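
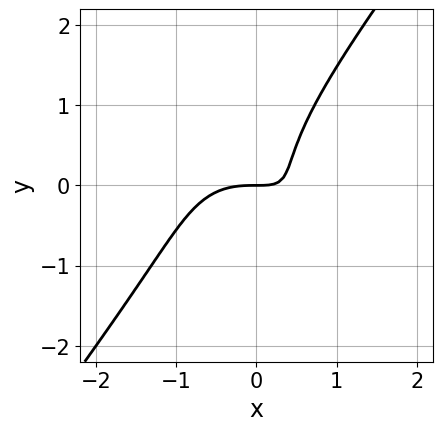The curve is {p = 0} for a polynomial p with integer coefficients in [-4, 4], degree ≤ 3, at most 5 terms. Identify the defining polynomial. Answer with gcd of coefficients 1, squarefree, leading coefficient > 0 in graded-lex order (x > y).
2*x^3 + 2*x^2*y - 2*y^3 + 3*x*y - 2*y

First, the degree is 3 — no degree-2 curve has this shape.
Then, checking where it meets the axes: it crosses the x-axis at the gridline x = 0; it crosses the y-axis at the gridline y = 0.
Finally, putting this together gives p.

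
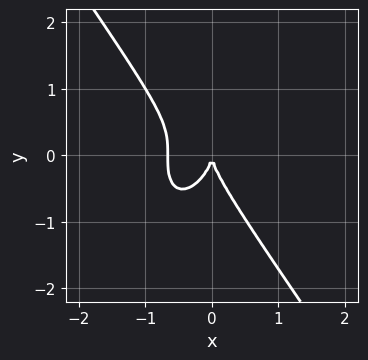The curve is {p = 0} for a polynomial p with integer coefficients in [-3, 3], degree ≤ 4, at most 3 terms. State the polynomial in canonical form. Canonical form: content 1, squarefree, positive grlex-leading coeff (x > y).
First, the degree is 3 — no degree-2 curve has this shape.
Next, checking where it meets the axes: one x-axis crossing is at x = 0; it meets the y-axis at y = 0 (among the integer gridlines).
Finally, together with the visible shape, these determine p as stated.

3*x^3 + y^3 + 2*x^2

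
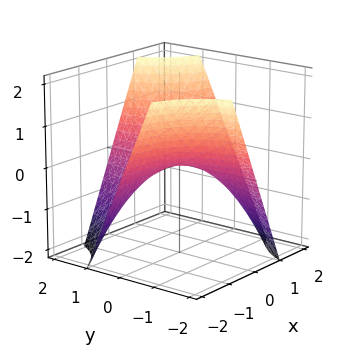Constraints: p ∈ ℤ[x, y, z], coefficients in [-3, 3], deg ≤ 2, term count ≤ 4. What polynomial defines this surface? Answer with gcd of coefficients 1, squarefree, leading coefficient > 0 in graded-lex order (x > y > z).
(a) deg p = 2.
(b) From the visible intercepts: one z-axis crossing is at z = 0; every point of the y-axis in the box is on the surface.
(c) Fitting integer coefficients to these (and the overall shape) gives p.

x*y - z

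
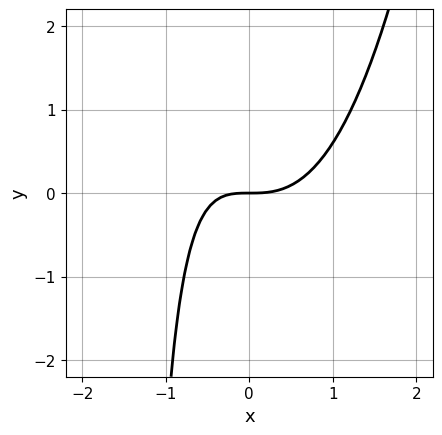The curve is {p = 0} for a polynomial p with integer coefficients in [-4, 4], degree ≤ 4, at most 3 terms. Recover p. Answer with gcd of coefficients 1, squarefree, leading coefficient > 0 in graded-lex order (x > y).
3*x^3 - 2*x*y - 3*y

deg p = 3.
From the visible intercepts: one x-axis crossing is at x = 0; one y-axis crossing is at y = 0.
Matching integer coefficients to the picture gives p.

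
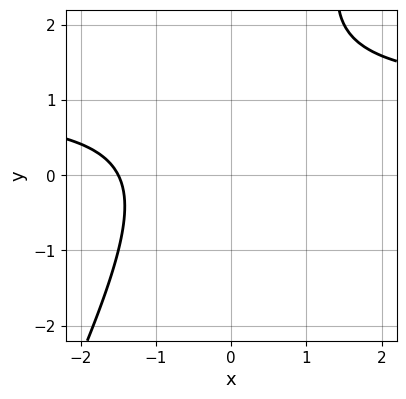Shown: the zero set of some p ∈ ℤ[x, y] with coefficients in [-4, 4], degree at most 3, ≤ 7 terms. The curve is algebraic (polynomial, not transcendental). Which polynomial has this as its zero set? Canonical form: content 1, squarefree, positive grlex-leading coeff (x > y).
2*x*y - y^2 - 2*x + 2*y - 3

First, degree: the shape is more complex than any degree-1 curve, so deg p = 2.
Then, checking where it meets the axes: it misses every integer gridline on the y-axis.
Finally, matching integer coefficients to the picture gives p.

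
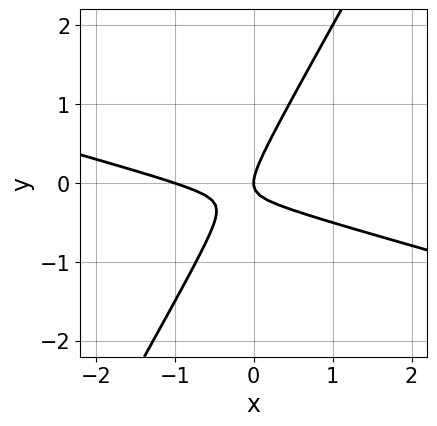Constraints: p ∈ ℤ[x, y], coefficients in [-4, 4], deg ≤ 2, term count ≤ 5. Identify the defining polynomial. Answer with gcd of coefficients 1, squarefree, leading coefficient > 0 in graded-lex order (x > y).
1. The degree is 2 — no degree-1 curve has this shape.
2. Reading off the gridlines: the x-axis gridline crossings are at x ∈ {-1, 0}; it meets the y-axis at y = 0 (among the integer gridlines).
3. Matching integer coefficients to the picture gives p.

x^2 + 3*x*y - 2*y^2 + x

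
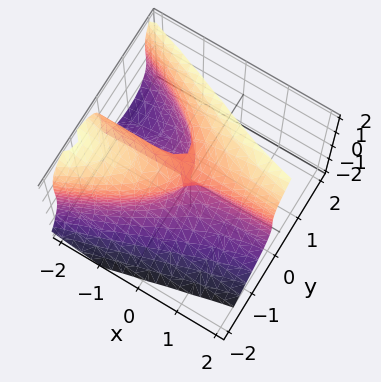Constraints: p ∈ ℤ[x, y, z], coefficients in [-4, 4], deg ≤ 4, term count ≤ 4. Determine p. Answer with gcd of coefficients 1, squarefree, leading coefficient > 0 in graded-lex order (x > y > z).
2*y^3 - z^3 + 3*x*y + z^2

1. The degree is 3 — no degree-2 surface has this shape.
2. Checking where it meets the axes: the visible x-axis segment lies entirely on the surface; it crosses the y-axis at the gridline y = 0; the z-axis gridline crossings are at z ∈ {0, 1}.
3. Fitting integer coefficients to these (and the overall shape) gives p.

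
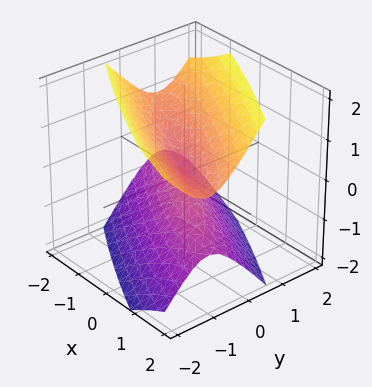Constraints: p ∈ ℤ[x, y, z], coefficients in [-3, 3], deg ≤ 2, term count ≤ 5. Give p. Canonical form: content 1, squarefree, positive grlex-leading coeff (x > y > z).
I count 2 distinct pieces.
deg p = 2.
From the axis intercepts and sections: one y-axis crossing is at y = 0; it crosses the z-axis at the gridline z = 0; it crosses the x-axis at the gridline x = 0.
Solving for integer coefficients yields p as stated.

x^2 + 3*x*y + 3*y^2 - 2*z^2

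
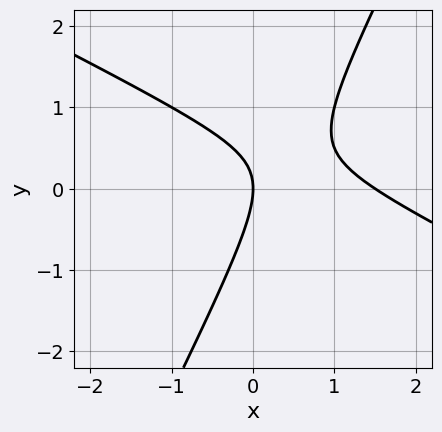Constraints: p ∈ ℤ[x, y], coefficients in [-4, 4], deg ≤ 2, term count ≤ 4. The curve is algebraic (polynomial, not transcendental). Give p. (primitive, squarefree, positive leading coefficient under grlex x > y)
2*x^2 + 3*x*y - 2*y^2 - 3*x

First, deg p = 2. The shape is more complex than any degree-1 curve.
Next, from the visible intercepts: it meets the y-axis at y = 0 (among the integer gridlines); it meets the x-axis at x = 0 (among the integer gridlines).
Finally, the integer polynomial consistent with all of this is the stated p.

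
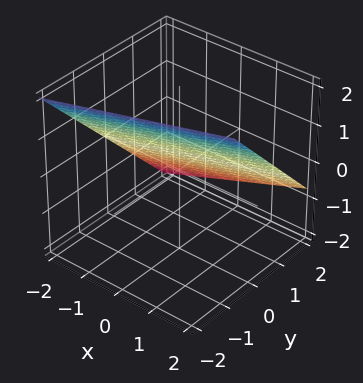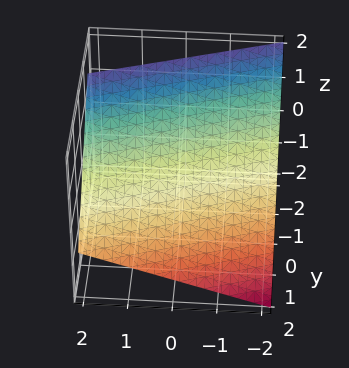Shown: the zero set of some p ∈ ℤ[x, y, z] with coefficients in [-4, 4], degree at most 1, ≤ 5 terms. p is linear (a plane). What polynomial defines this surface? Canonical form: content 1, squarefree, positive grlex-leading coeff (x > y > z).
(a) The degree is 1 — the surface is flat (a plane).
(b) Checking where it meets the axes: one x-axis crossing is at x = -2.
(c) Matching integer coefficients to the picture gives p.

x - 3*y - 3*z + 2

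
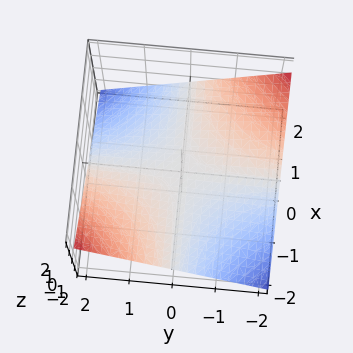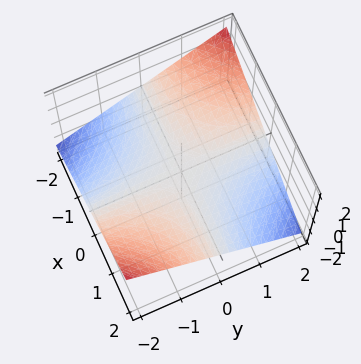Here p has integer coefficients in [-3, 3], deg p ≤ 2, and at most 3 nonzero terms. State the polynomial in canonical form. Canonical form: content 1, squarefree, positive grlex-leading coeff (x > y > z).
First, deg p = 2. A hyperbolic paraboloid; a quadric.
Next, from the axis intercepts and sections: the visible y-axis segment lies entirely on the surface; it meets the z-axis at z = 0 (among the integer gridlines); the visible x-axis segment lies entirely on the surface.
Finally, the integer polynomial consistent with all of this is the stated p.

x*y + 3*z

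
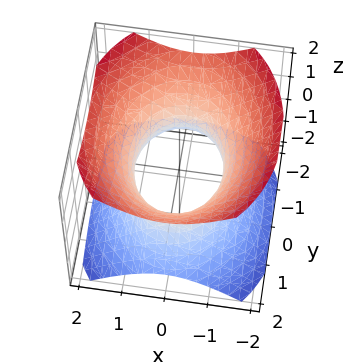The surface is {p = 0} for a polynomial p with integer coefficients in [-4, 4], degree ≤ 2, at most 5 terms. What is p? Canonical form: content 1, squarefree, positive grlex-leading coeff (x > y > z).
3*x^2 + 2*y^2 - 3*z^2 - 3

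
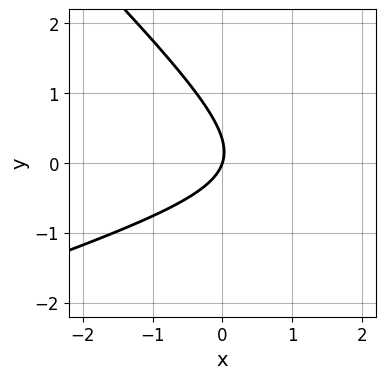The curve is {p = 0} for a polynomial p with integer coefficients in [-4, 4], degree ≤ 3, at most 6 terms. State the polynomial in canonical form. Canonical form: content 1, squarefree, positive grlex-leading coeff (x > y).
1. Degree: no degree-1 curve has this shape, so deg p = 2.
2. Reading off the gridlines: it meets the y-axis at y = 0 (among the integer gridlines); it meets the x-axis at x = 0 (among the integer gridlines).
3. The integer polynomial consistent with all of this is the stated p.

x^2 - 2*x*y - 3*y^2 - 3*x + y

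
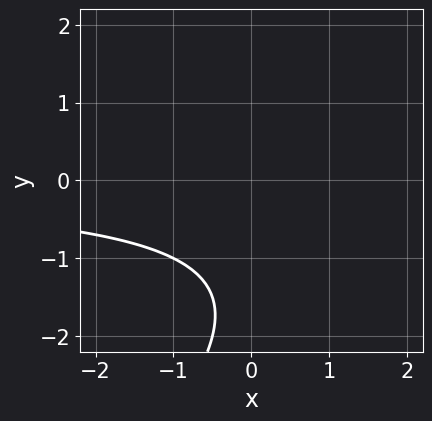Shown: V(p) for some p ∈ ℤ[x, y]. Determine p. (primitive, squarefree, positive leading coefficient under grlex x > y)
First, degree: the shape is more complex than any degree-1 curve, so deg p = 2.
Next, reading off the gridlines: no x-intercept at any integer in the box; no y-intercept at any integer in the box.
Finally, assembling these constraints gives the stated polynomial.

x*y - y^2 - 3*y - 3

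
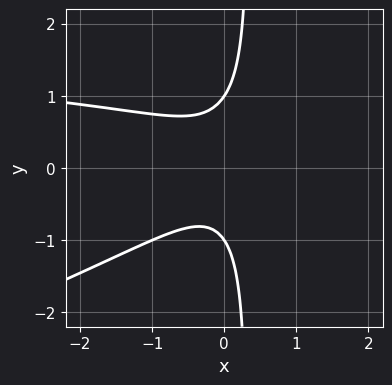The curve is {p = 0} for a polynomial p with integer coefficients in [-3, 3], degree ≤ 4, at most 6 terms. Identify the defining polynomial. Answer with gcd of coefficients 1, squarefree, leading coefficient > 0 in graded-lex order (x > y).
(a) The degree is 3 — no degree-2 curve has this shape.
(b) Reading off the gridlines: the curve avoids every integer x-axis point in the box; the y-axis gridline crossings are at y ∈ {-1, 1}.
(c) Putting this together gives p.

x^2*y - 3*x*y^2 - 2*x^2 + y^2 - 1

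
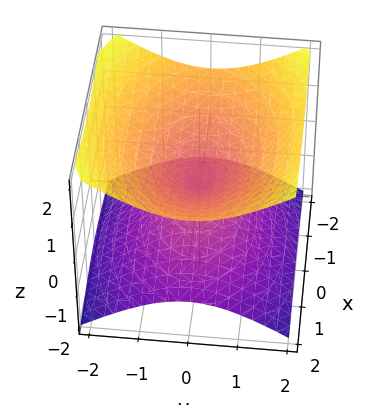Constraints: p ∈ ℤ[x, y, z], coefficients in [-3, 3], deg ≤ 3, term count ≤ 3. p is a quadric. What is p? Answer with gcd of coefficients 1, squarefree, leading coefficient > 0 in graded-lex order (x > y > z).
x^2 + 2*y^2 - 3*z^2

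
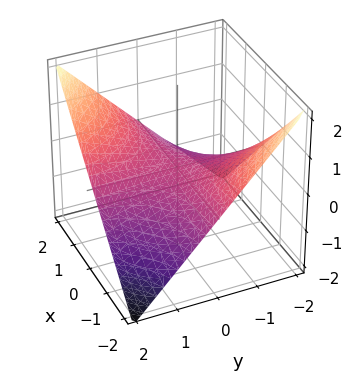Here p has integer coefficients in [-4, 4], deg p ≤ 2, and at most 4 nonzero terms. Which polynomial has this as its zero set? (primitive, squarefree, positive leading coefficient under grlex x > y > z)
x*y - 2*z

Degree: a hyperbolic paraboloid; a quadric, so deg p = 2.
From the axis intercepts and sections: the visible y-axis segment lies entirely on the surface; the visible x-axis segment lies entirely on the surface; it meets the z-axis at z = 0 (among the integer gridlines).
Putting this together gives p.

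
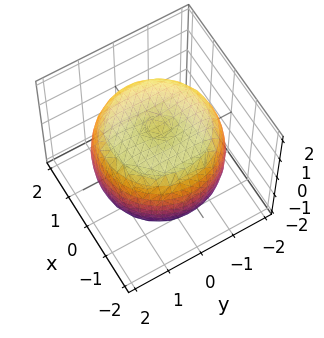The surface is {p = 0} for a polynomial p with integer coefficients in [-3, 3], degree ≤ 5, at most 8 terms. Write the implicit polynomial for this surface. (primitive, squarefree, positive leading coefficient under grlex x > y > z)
x^4 + 2*x^2*y^2 + y^4 - 2*x^2 - 2*y^2 + 2*z^2 - 3

First, the degree is 4 — the shape is more complex than any degree-3 surface.
Then, symmetries: the surface is invariant under rotation about z: p = q(x² + y², z).
Next, against the integer gridlines: a circular section at z = 1 has radius between 1 and 2.
Finally, together with the visible shape, these determine p as stated.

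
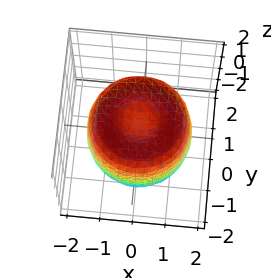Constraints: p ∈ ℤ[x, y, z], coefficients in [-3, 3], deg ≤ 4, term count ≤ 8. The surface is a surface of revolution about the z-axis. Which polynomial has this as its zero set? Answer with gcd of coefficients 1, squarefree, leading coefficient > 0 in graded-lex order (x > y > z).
(a) The degree is 4 — the shape is more complex than any degree-3 surface.
(b) By symmetry, the z-axis is an axis of rotation, so x and y enter only as x² + y².
(c) From the axis intercepts and sections: a circular section at z = 1 has radius between 1 and 2; the z-axis gridline crossings are at z ∈ {-1, 1}.
(d) Fitting integer coefficients to these (and the overall shape) gives p.

x^4 + 2*x^2*y^2 + y^4 - 2*x^2 - 2*y^2 + z^2 - 1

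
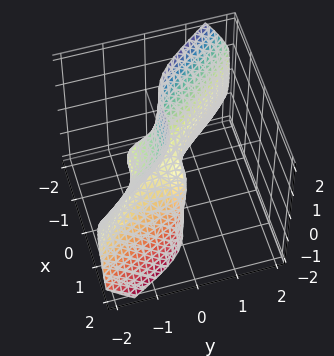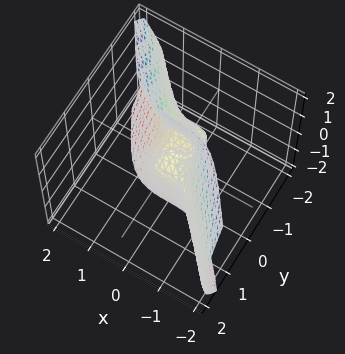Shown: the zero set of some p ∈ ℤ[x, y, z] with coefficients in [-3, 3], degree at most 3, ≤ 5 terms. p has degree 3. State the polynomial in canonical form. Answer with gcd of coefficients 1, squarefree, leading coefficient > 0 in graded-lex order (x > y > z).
1. The degree is 3 — no degree-2 surface has this shape.
2. From the axis intercepts and sections: it crosses the x-axis at the gridline x = 0; it crosses the z-axis at the gridline z = 0; the y-axis gridline crossings are at y ∈ {-1, 0}.
3. Fitting integer coefficients to these (and the overall shape) gives p.

3*x^3 + 2*y^3 + 3*y*z^2 + 2*y^2 + z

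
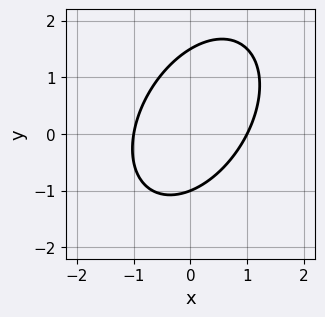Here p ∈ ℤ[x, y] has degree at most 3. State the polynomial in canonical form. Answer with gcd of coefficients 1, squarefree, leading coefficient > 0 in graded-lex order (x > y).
3*x^2 - 2*x*y + 2*y^2 - y - 3

The degree is 2 — no degree-1 curve has this shape.
Observable constraints: it meets the y-axis at y = -1 (among the integer gridlines); among the integer gridlines, it crosses the x-axis at x ∈ {-1, 1}.
These observations pin down the coefficients.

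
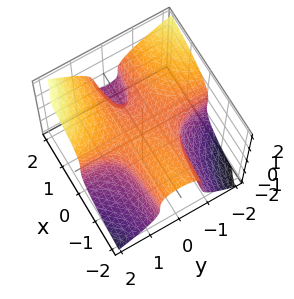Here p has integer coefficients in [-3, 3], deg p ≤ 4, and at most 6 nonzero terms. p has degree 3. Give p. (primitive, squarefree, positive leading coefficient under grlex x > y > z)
3*x*y^2 + y*z^2 - 3*z^3 - x + 1

(a) deg p = 3.
(b) Against the integer gridlines: it misses every integer gridline on the y-axis; one x-axis crossing is at x = 1.
(c) These observations pin down the coefficients.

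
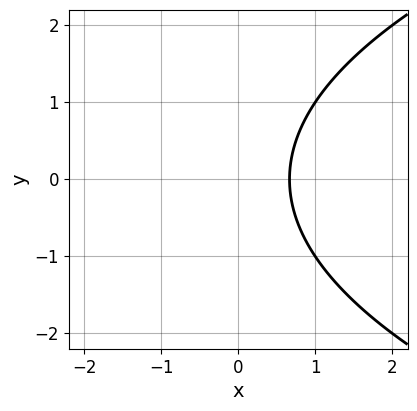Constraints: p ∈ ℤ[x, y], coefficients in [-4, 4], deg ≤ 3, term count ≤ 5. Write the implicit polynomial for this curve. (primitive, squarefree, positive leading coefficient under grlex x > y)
1. Degree: the shape is more complex than any degree-1 curve, so deg p = 2.
2. Symmetries: the y ↦ −y reflection is a symmetry, so y appears only in even powers.
3. Against the integer gridlines: no y-intercept at any integer in the box.
4. Putting this together gives p.

y^2 - 3*x + 2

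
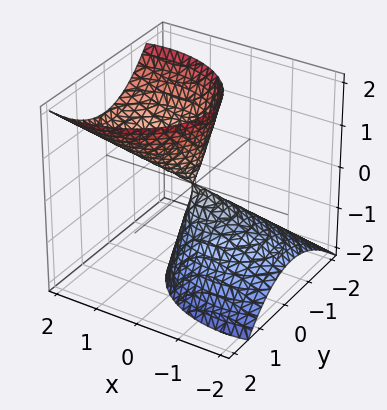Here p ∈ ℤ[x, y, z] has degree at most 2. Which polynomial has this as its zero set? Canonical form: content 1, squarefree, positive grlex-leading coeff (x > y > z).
2*x^2 - 3*x*z + 3*y^2 - y*z - z^2

1. Degree: the shape is more complex than any degree-1 surface, so deg p = 2.
2. From the axis intercepts and sections: it meets the z-axis at z = 0 (among the integer gridlines); one x-axis crossing is at x = 0.
3. Together with the visible shape, these determine p as stated.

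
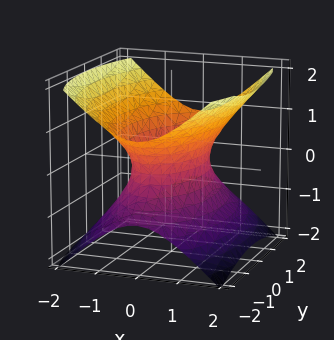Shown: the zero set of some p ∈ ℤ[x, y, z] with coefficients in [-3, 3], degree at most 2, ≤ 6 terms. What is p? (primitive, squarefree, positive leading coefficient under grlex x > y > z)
Degree: one connected sheet with a waist; a quadric, so deg p = 2.
Symmetries: the x ↦ −x reflection is a symmetry, so x appears only in even powers; it's symmetric under z → −z, forcing even powers of z; mirror symmetry y ↦ −y ⇒ only even powers of y.
Reading off the gridlines: the surface avoids every integer z-axis point in the box.
Solving for integer coefficients yields p as stated.

3*x^2 + y^2 - 3*z^2 - 2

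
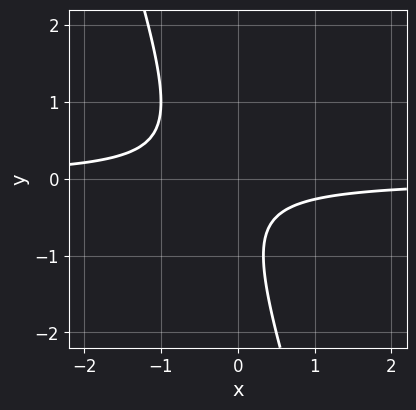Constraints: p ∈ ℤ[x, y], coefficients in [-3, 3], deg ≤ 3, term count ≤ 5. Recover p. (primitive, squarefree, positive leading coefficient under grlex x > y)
3*x*y + y^2 + y + 1

(a) deg p = 2. A generic line meets the curve in up to 2 points.
(b) From the visible intercepts: the curve avoids every integer y-axis point in the box; no x-intercept at any integer in the box.
(c) Matching integer coefficients to the picture gives p.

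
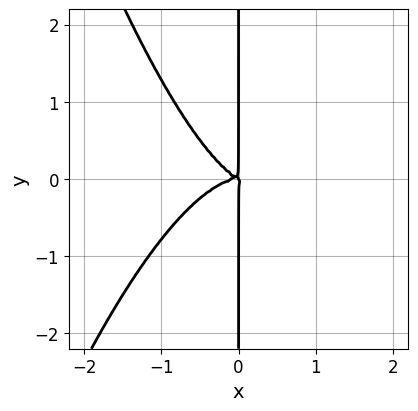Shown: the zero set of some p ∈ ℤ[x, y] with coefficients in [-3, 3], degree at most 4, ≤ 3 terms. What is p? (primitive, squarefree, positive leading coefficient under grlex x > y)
2*x^4 + x^2*y + 2*x*y^2

First, the degree is 4 — no degree-3 curve has this shape.
Next, from the visible intercepts: every point of the y-axis in the box is on the curve.
Finally, the integer polynomial consistent with all of this is the stated p.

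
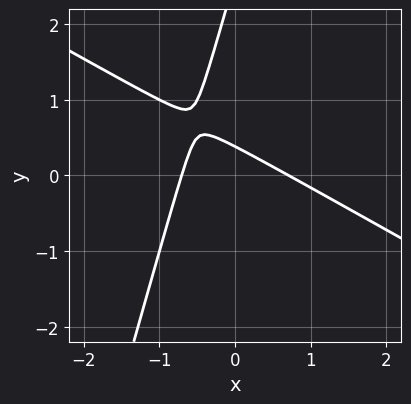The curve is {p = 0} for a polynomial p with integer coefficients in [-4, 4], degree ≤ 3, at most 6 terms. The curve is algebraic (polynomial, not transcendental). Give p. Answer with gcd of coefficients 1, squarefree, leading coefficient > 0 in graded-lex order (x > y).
2*x^2 + 3*x*y - y^2 + 3*y - 1

(a) deg p = 2. The shape is more complex than any degree-1 curve.
(b) Solving for integer coefficients yields p as stated.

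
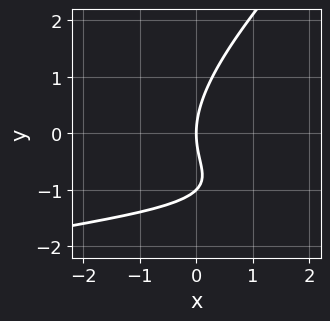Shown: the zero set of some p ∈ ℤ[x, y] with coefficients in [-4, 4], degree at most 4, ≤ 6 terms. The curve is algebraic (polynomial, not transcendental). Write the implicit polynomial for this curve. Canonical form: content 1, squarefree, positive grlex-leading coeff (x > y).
x*y^2 - y^3 + 3*x*y - y^2 + 3*x

First, degree: a generic line meets the curve in up to 3 points, so deg p = 3.
Next, from the visible intercepts: one x-axis crossing is at x = 0; the y-axis gridline crossings are at y ∈ {-1, 0}.
Finally, the integer polynomial consistent with all of this is the stated p.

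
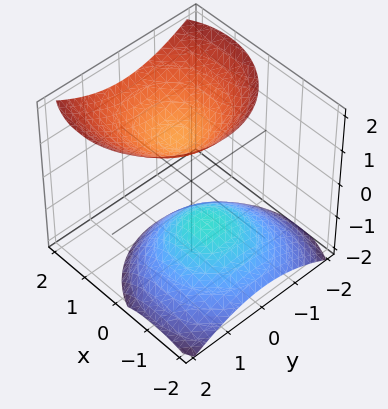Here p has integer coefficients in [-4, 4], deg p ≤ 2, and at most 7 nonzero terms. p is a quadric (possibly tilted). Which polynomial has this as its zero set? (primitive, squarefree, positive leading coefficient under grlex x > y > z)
First, the picture has 2 separate pieces. They look like related sheets of one shape, so recover p as a whole.
Then, the degree is 2 — no degree-1 surface has this shape.
Then, against the integer gridlines: no x-intercept at any integer in the box; it misses every integer gridline on the y-axis; among the integer gridlines, it crosses the z-axis at z ∈ {-1, 1}.
Finally, fitting integer coefficients to these (and the overall shape) gives p.

x^2 - x*z + y^2 - z^2 + 1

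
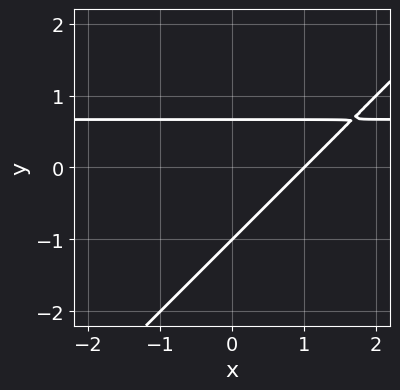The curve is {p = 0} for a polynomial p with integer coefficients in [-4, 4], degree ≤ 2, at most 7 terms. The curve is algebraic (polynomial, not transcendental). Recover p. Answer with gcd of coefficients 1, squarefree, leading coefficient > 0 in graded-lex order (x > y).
deg p = 2.
From the axis intercepts and sections: it crosses the x-axis at the gridline x = 1; it meets the y-axis at y = -1 (among the integer gridlines).
Solving for integer coefficients yields p as stated.

3*x*y - 3*y^2 - 2*x - y + 2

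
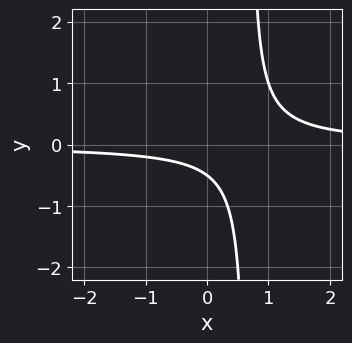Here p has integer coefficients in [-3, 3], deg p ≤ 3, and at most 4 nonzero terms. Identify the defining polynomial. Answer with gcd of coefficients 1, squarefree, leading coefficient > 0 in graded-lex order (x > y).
3*x*y - 2*y - 1

First, the degree is 2 — no degree-1 curve has this shape.
Next, from the axis intercepts and sections: no x-intercept at any integer in the box.
Finally, putting this together gives p.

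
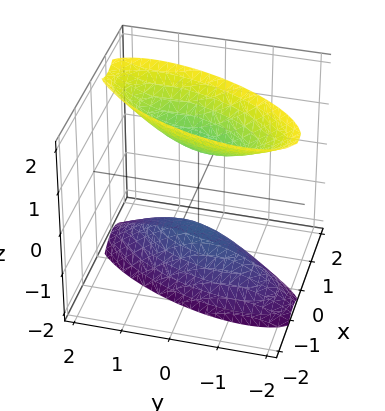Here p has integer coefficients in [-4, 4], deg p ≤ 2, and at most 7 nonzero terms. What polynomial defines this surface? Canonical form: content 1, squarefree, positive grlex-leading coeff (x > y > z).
3*x^2 - 2*x*y + y^2 - z^2 + 1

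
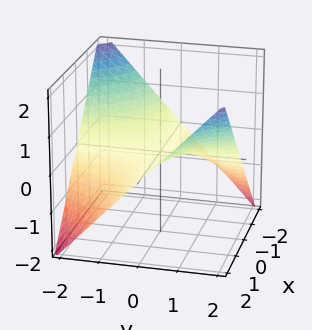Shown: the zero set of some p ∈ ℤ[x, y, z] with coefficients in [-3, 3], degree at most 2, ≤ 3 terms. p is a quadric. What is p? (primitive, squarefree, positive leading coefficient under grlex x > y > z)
x*y - 2*z

deg p = 2. A hyperbolic paraboloid; a quadric.
Observable constraints: every point of the y-axis in the box is on the surface; every point of the x-axis in the box is on the surface; it crosses the z-axis at the gridline z = 0.
Fitting integer coefficients to these (and the overall shape) gives p.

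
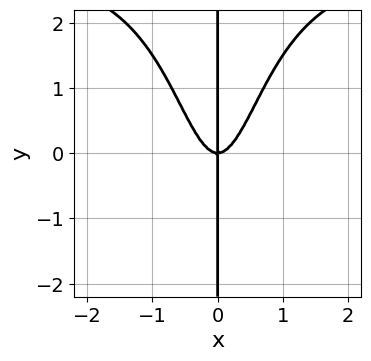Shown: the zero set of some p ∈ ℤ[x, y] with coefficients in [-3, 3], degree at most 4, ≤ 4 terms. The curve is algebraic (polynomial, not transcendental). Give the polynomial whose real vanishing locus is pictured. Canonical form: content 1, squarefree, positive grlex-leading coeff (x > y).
deg p = 4. A generic line meets the curve in up to 4 points.
Against the integer gridlines: every point of the y-axis in the box is on the curve; one x-axis crossing is at x = 0.
Together with the visible shape, these determine p as stated.

x^3*y - 3*x^3 + x*y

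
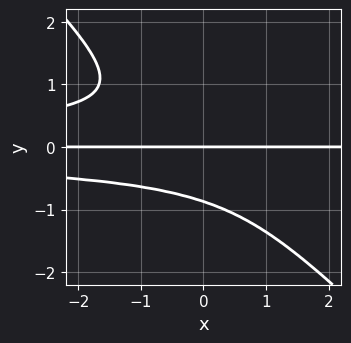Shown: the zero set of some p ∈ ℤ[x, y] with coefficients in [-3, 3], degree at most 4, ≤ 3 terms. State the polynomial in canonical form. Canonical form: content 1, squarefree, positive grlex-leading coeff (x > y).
3*x*y^3 + 3*y^4 + 2*y

deg p = 4. The shape is more complex than any degree-3 curve.
From the visible intercepts: every point of the x-axis in the box is on the curve; it crosses the y-axis at the gridline y = 0.
The integer polynomial consistent with all of this is the stated p.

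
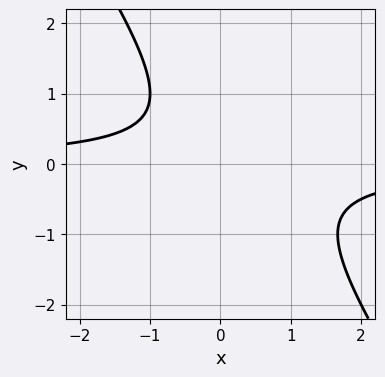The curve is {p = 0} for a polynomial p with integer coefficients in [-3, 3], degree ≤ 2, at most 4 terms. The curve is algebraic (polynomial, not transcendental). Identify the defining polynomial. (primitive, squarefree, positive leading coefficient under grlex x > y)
deg p = 2. No degree-1 curve has this shape.
Against the integer gridlines: no y-intercept at any integer in the box; the curve avoids every integer x-axis point in the box.
Together with the visible shape, these determine p as stated.

3*x*y + 2*y^2 - y + 2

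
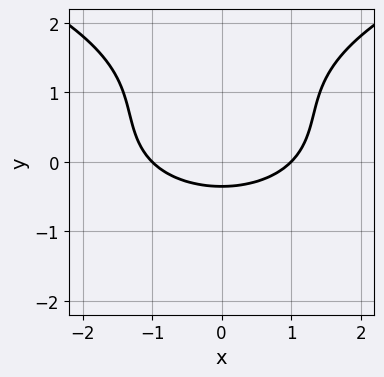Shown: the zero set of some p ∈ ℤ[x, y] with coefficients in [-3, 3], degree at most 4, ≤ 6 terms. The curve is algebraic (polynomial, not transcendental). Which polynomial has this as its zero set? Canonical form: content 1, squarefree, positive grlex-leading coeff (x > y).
1. Degree: no degree-2 curve has this shape, so deg p = 3.
2. Symmetries: mirror symmetry x ↦ −x ⇒ only even powers of x.
3. From the visible intercepts: among the integer gridlines, it crosses the x-axis at x ∈ {-1, 1}.
4. Matching integer coefficients to the picture gives p.

y^3 - x^2 - 2*y^2 + 2*y + 1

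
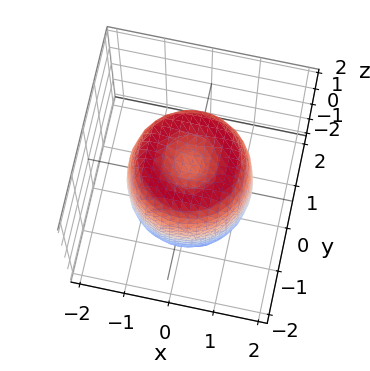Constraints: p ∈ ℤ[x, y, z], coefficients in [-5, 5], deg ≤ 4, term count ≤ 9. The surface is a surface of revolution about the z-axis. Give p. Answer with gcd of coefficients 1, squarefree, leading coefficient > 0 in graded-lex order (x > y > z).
1. The degree is 4 — the shape is more complex than any degree-3 surface.
2. Symmetries: every cross-section ⟂ z is a circle, so x, y appear only via x² + y².
3. From the axis intercepts and sections: a circular section at z = 1 has radius between 1 and 2; the z-axis gridline crossings are at z ∈ {-1, 1}.
4. Matching integer coefficients to the picture gives p.

2*x^4 + 4*x^2*y^2 + 2*y^4 - 3*x^2 - 3*y^2 + z^2 - 1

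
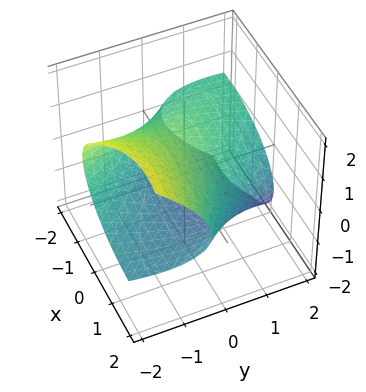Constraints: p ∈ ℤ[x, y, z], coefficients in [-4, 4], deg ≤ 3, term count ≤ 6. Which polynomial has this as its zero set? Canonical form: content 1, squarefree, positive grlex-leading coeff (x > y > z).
x^2 + 2*x*y + y^2 + 3*y*z + 3*z^2 - 3

1. The degree is 2 — no degree-1 surface has this shape.
2. Observable constraints: among the integer gridlines, it crosses the z-axis at z ∈ {-1, 1}.
3. Solving for integer coefficients yields p as stated.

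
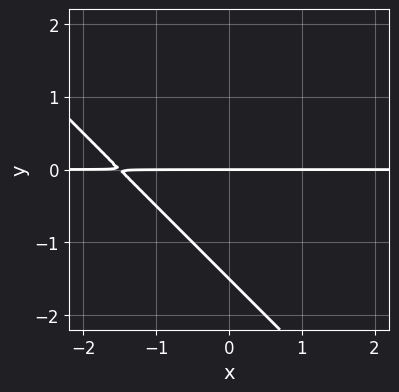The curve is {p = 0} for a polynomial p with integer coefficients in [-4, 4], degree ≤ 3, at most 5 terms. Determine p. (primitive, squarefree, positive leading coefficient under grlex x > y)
2*x*y + 2*y^2 + 3*y

First, degree: the shape is more complex than any degree-1 curve, so deg p = 2.
Next, from the axis intercepts and sections: it meets the y-axis at y = 0 (among the integer gridlines); every point of the x-axis in the box is on the curve.
Finally, putting this together gives p.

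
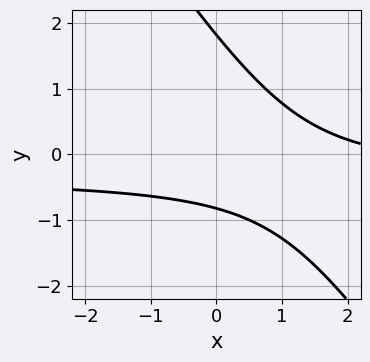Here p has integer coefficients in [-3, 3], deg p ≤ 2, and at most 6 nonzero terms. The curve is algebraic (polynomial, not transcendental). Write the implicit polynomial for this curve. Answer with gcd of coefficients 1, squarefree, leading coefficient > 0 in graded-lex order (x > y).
First, the degree is 2 — a generic line meets the curve in up to 2 points.
Next, observable constraints: the curve avoids every integer x-axis point in the box.
Finally, assembling these constraints gives the stated polynomial.

3*x*y + 2*y^2 + x - 2*y - 3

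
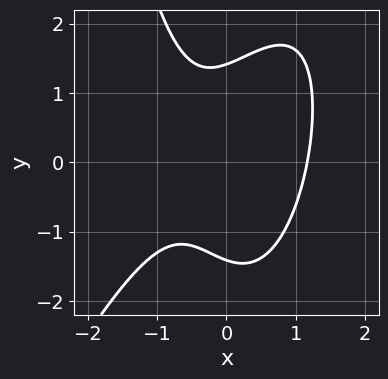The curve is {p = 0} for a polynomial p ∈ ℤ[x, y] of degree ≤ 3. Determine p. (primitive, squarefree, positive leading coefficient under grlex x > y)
2*x^3 - x^2*y + y^2 - x - 2

(a) The degree is 3 — no degree-2 curve has this shape.
(b) Solving for integer coefficients yields p as stated.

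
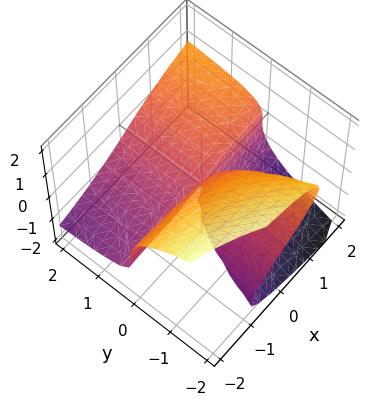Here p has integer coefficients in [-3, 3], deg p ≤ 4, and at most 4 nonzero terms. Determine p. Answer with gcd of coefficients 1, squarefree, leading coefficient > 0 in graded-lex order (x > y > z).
2*z^3 - 2*x*y + 3*y*z

(a) deg p = 3.
(b) From the visible intercepts: every point of the y-axis in the box is on the surface; the visible x-axis segment lies entirely on the surface; it meets the z-axis at z = 0 (among the integer gridlines).
(c) These observations pin down the coefficients.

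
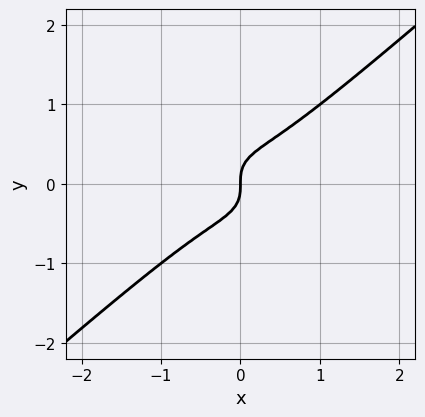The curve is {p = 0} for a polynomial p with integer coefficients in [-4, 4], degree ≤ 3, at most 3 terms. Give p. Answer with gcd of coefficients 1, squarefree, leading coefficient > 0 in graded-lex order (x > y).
2*x^3 - 3*y^3 + x

The degree is 3 — no degree-2 curve has this shape.
From the axis intercepts and sections: it crosses the y-axis at the gridline y = 0; one x-axis crossing is at x = 0.
Fitting integer coefficients to these (and the overall shape) gives p.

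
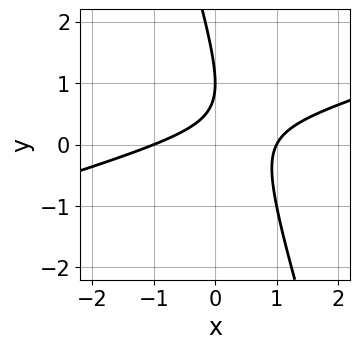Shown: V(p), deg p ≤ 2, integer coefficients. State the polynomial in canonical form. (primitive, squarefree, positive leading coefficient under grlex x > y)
x^2 - 3*x*y - y^2 + 2*y - 1

1. Degree: no degree-1 curve has this shape, so deg p = 2.
2. Against the integer gridlines: it meets the y-axis at y = 1 (among the integer gridlines); the x-axis gridline crossings are at x ∈ {-1, 1}.
3. Assembling these constraints gives the stated polynomial.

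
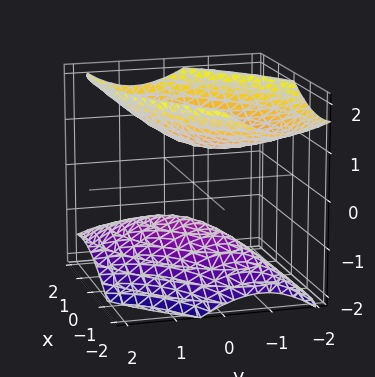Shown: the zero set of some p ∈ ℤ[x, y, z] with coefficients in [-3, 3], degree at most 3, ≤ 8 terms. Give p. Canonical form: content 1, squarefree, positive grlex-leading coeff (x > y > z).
First, there are 2 components. Treating them together as one polynomial.
Next, deg p = 2. The shape is more complex than any degree-1 surface.
Next, reading off the gridlines: the surface avoids every integer x-axis point in the box; no y-intercept at any integer in the box.
Finally, assembling these constraints gives the stated polynomial.

2*x^2 - 3*x*y + 3*y^2 + y*z - 3*z^2 + 2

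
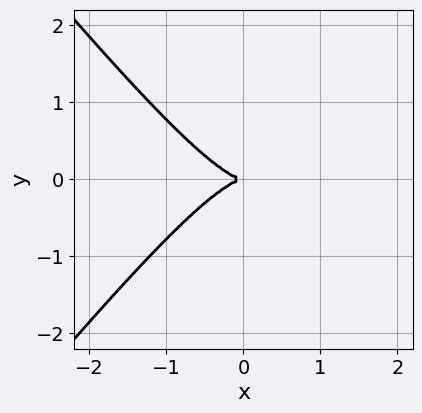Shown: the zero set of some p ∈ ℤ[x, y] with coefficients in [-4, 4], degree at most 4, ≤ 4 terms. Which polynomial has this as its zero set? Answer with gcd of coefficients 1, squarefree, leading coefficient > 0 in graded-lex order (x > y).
3*x^3 - 2*x*y^2 + 3*y^2

deg p = 3. No degree-2 curve has this shape.
Symmetries: it's symmetric under y → −y, forcing even powers of y.
Reading off the gridlines: it meets the y-axis at y = 0 (among the integer gridlines); one x-axis crossing is at x = 0.
Putting this together gives p.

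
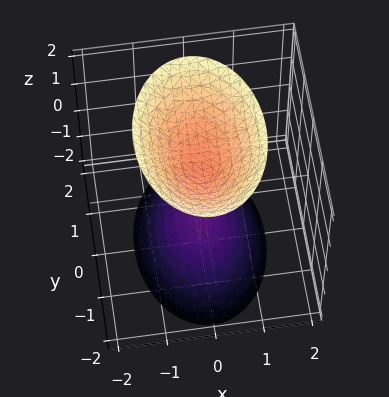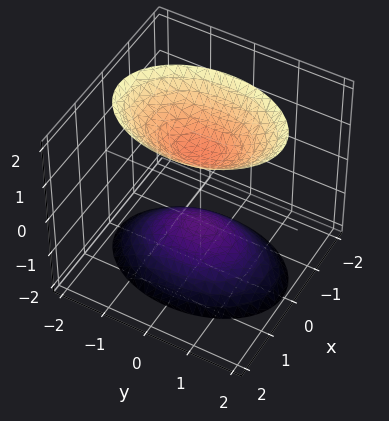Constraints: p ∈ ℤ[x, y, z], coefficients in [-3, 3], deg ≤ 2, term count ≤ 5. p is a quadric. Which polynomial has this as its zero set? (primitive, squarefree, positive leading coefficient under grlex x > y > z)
2*x^2 + y^2 - z^2 + 1

1. There are 2 components. Treating them together as one polynomial.
2. deg p = 2. Two sheets facing apart; a quadric.
3. Symmetries: it's symmetric under x → −x, forcing even powers of x; the y ↦ −y reflection is a symmetry, so y appears only in even powers; the z ↦ −z reflection is a symmetry, so z appears only in even powers.
4. Against the integer gridlines: the surface avoids every integer y-axis point in the box; the z-axis gridline crossings are at z ∈ {-1, 1}.
5. Solving for integer coefficients yields p as stated.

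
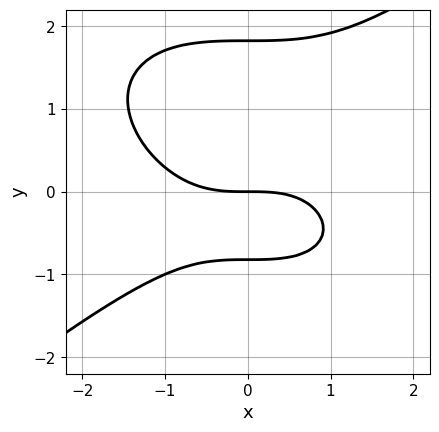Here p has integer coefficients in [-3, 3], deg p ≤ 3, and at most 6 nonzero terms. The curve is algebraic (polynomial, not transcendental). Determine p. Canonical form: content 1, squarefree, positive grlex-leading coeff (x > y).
x^3 - 2*y^3 + 2*y^2 + 3*y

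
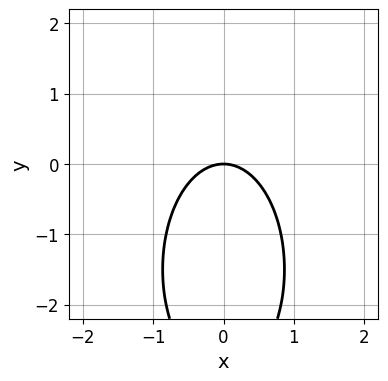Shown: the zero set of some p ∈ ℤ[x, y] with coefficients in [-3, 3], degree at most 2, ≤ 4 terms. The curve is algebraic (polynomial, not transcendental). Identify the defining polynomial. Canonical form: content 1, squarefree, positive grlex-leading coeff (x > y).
3*x^2 + y^2 + 3*y

(a) Degree: no degree-1 curve has this shape, so deg p = 2.
(b) Symmetries: it's symmetric under x → −x, forcing even powers of x.
(c) From the visible intercepts: one x-axis crossing is at x = 0; one y-axis crossing is at y = 0.
(d) Matching integer coefficients to the picture gives p.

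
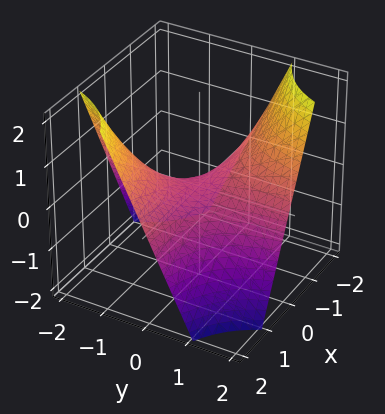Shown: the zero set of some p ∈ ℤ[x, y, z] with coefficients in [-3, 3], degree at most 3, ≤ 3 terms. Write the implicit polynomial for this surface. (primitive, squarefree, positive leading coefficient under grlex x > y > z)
x*y + z

1. Degree: a hyperbolic paraboloid; a quadric, so deg p = 2.
2. Checking where it meets the axes: one z-axis crossing is at z = 0; the visible x-axis segment lies entirely on the surface.
3. Putting this together gives p. Check: (0, -1, 0) on the y-axis lies on the surface, and p(0, -1, 0) = 0. ✓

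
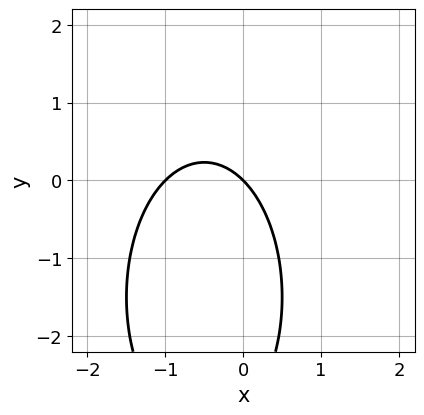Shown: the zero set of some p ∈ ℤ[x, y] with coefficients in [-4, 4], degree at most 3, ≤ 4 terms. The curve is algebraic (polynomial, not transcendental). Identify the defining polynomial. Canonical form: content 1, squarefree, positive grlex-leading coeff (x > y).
First, deg p = 2.
Then, reading off the gridlines: the x-axis gridline crossings are at x ∈ {-1, 0}; one y-axis crossing is at y = 0.
Finally, fitting integer coefficients to these (and the overall shape) gives p.

3*x^2 + y^2 + 3*x + 3*y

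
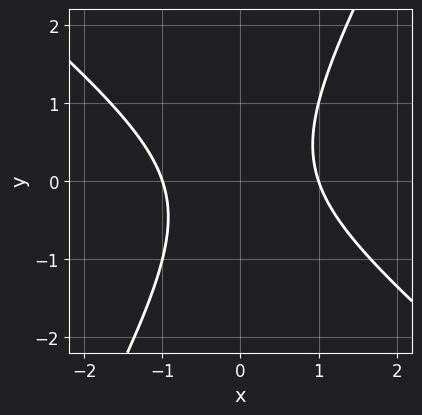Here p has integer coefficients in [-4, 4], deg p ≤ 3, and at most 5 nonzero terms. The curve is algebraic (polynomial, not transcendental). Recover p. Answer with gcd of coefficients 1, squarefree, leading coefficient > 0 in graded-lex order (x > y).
3*x^2 + 2*x*y - 2*y^2 - 3

The degree is 2 — a generic line meets the curve in up to 2 points.
Reading off the gridlines: it misses every integer gridline on the y-axis; the x-axis gridline crossings are at x ∈ {-1, 1}.
Assembling these constraints gives the stated polynomial.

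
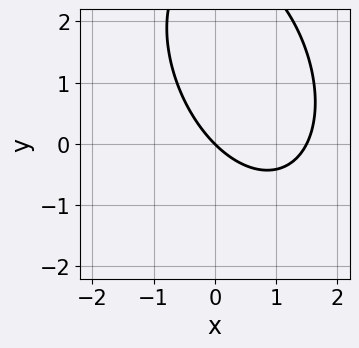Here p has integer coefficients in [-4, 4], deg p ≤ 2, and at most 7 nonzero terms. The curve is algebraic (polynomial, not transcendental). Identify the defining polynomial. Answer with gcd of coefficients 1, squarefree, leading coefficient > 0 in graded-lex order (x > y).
2*x^2 + x*y + y^2 - 3*x - 3*y

First, degree: no degree-1 curve has this shape, so deg p = 2.
Then, from the visible intercepts: it crosses the x-axis at the gridline x = 0; it crosses the y-axis at the gridline y = 0.
Finally, the integer polynomial consistent with all of this is the stated p.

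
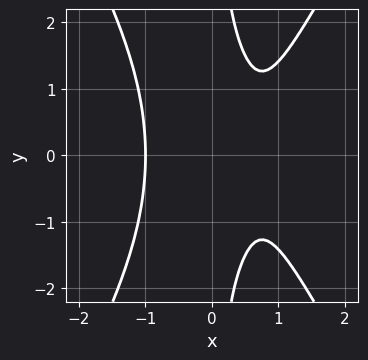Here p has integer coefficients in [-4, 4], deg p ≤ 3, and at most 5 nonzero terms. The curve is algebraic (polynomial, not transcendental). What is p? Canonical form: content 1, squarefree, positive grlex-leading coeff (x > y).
3*x^3 - x*y^2 - x^2 - 2*x + 2

1. deg p = 3.
2. Symmetries: it's symmetric under y → −y, forcing even powers of y.
3. From the visible intercepts: it meets the x-axis at x = -1 (among the integer gridlines); the curve avoids every integer y-axis point in the box.
4. Solving for integer coefficients yields p as stated.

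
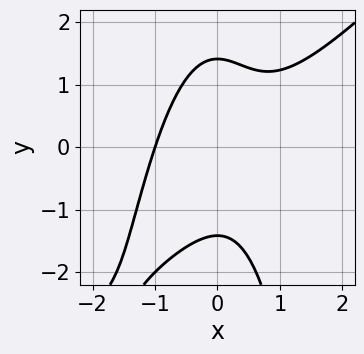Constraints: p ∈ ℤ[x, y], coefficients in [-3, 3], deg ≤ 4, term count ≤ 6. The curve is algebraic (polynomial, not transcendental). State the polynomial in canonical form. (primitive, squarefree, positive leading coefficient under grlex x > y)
2*x^3 - 2*x^2*y - y^2 + 2

First, the degree is 3 — the shape is more complex than any degree-2 curve.
Then, reading off the gridlines: one x-axis crossing is at x = -1.
Finally, these observations pin down the coefficients.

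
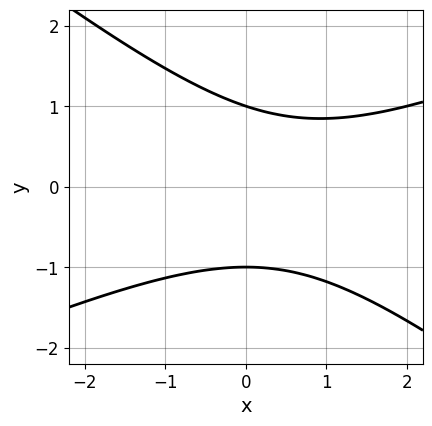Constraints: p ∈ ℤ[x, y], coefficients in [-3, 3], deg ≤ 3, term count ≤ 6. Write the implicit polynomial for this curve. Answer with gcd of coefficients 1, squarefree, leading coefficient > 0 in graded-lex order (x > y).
1. The degree is 2 — no degree-1 curve has this shape.
2. Checking where it meets the axes: among the integer gridlines, it crosses the y-axis at y ∈ {-1, 1}; it misses every integer gridline on the x-axis.
3. Together with the visible shape, these determine p as stated.

x^2 - x*y - 3*y^2 - x + 3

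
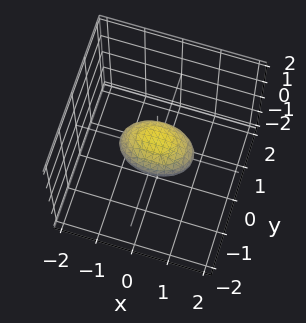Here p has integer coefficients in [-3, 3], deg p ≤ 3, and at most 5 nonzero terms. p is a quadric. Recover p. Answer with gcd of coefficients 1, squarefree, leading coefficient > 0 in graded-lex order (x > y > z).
x^2 + 2*y^2 + 2*z^2 - 1

(a) The degree is 2 — a closed, bounded, convex surface; a quadric.
(b) Symmetries: the z ↦ −z reflection is a symmetry, so z appears only in even powers; it's symmetric under x → −x, forcing even powers of x; it's symmetric under y → −y, forcing even powers of y.
(c) Observable constraints: among the integer gridlines, it crosses the x-axis at x ∈ {-1, 1}.
(d) Fitting integer coefficients to these (and the overall shape) gives p.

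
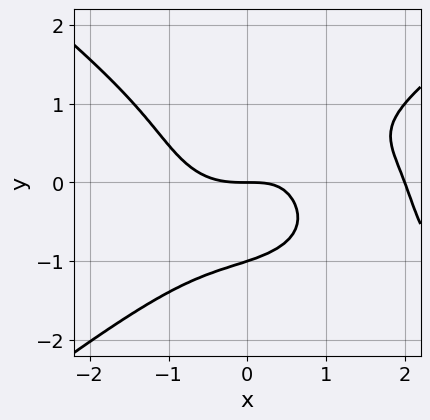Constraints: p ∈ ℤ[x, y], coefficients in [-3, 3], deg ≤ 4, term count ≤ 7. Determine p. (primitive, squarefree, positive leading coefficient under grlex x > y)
First, deg p = 4. No degree-3 curve has this shape.
Then, against the integer gridlines: among the integer gridlines, it crosses the x-axis at x ∈ {0, 2}; the y-axis gridline crossings are at y ∈ {-1, 0}.
Finally, together with the visible shape, these determine p as stated.

x^4 - 3*y^4 - 2*x^3 + 3*x*y - 3*y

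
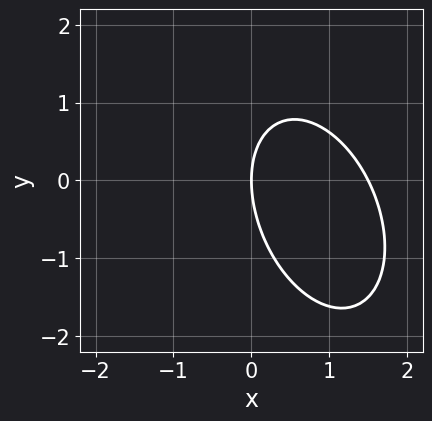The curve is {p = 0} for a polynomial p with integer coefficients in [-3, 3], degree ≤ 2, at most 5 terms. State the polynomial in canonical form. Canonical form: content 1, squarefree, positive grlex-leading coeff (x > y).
First, deg p = 2.
Next, reading off the gridlines: it meets the y-axis at y = 0 (among the integer gridlines); it crosses the x-axis at the gridline x = 0.
Finally, the integer polynomial consistent with all of this is the stated p.

2*x^2 + x*y + y^2 - 3*x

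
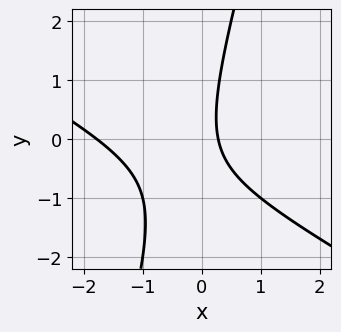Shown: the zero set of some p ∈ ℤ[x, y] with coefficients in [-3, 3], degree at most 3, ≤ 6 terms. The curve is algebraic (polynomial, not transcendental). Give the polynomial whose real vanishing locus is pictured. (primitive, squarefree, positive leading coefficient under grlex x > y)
2*x^2 + 3*x*y - y^2 + 3*x - 1

The degree is 2 — a generic line meets the curve in up to 2 points.
Checking where it meets the axes: it misses every integer gridline on the y-axis.
Fitting integer coefficients to these (and the overall shape) gives p.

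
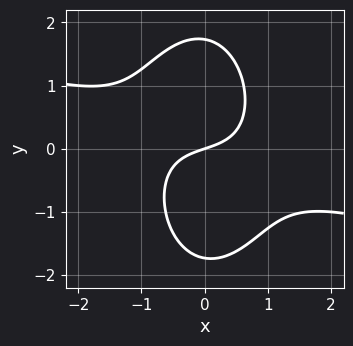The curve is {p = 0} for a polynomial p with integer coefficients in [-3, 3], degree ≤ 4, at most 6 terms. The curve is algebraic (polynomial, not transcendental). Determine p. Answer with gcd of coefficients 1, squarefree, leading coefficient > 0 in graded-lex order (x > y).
x^3 + 3*x^2*y + y^3 + x - 3*y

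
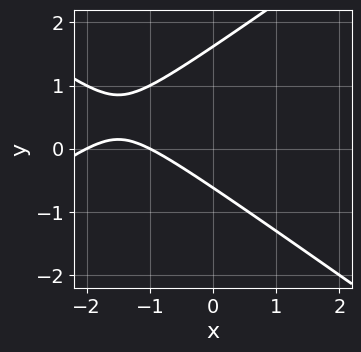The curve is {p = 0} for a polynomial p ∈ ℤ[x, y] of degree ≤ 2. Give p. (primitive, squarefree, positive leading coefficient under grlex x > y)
(a) The degree is 2 — no degree-1 curve has this shape.
(b) Against the integer gridlines: among the integer gridlines, it crosses the x-axis at x ∈ {-2, -1}.
(c) The integer polynomial consistent with all of this is the stated p.

x^2 - 2*y^2 + 3*x + 2*y + 2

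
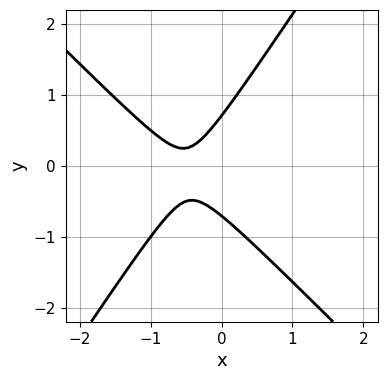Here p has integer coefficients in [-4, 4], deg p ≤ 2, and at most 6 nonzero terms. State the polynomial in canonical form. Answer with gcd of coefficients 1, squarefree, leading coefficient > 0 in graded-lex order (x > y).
3*x^2 + x*y - 2*y^2 + 3*x + 1

(a) The degree is 2 — the shape is more complex than any degree-1 curve.
(b) Checking where it meets the axes: no x-intercept at any integer in the box.
(c) Together with the visible shape, these determine p as stated.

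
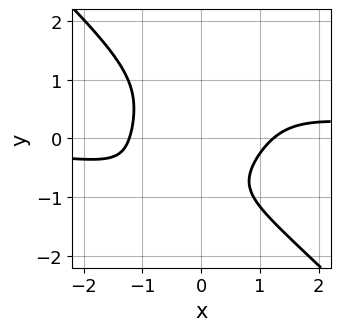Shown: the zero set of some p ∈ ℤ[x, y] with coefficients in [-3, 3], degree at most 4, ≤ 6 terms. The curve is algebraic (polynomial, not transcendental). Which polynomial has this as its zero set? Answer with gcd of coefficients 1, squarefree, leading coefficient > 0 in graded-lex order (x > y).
2*x^3*y + 2*y^4 - 2*x^2 + 2*y + 3

The degree is 4 — the shape is more complex than any degree-3 curve.
Checking where it meets the axes: no y-intercept at any integer in the box.
Putting this together gives p.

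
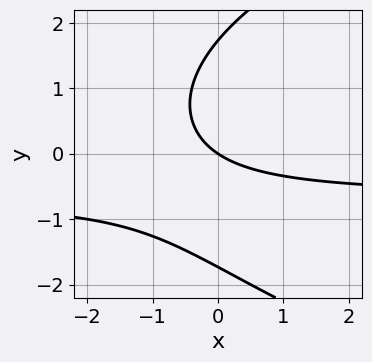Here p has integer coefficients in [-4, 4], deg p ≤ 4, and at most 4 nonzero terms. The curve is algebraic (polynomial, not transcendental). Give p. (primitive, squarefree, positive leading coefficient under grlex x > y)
y^3 - 3*x*y - 2*x - 3*y

First, the degree is 3 — no degree-2 curve has this shape.
Then, against the integer gridlines: one x-axis crossing is at x = 0; it meets the y-axis at y = 0 (among the integer gridlines).
Finally, these observations pin down the coefficients.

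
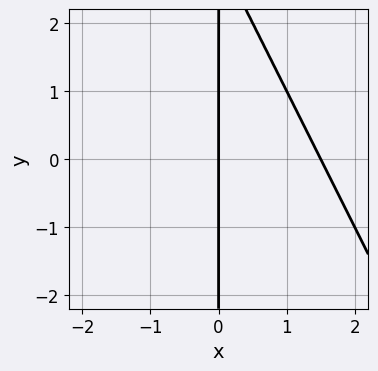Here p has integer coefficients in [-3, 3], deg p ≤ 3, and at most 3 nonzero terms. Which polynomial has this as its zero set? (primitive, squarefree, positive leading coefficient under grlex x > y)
deg p = 2. No degree-1 curve has this shape.
Observable constraints: the visible y-axis segment lies entirely on the curve; one x-axis crossing is at x = 0.
Together with the visible shape, these determine p as stated.

2*x^2 + x*y - 3*x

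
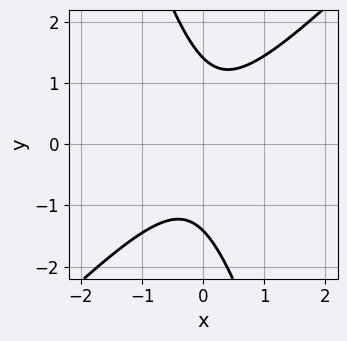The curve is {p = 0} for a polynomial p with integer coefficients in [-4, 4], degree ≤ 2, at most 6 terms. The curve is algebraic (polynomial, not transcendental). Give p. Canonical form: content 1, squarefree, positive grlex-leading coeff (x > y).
3*x^2 - 2*x*y - y^2 + 2

1. deg p = 2. The shape is more complex than any degree-1 curve.
2. Observable constraints: no x-intercept at any integer in the box.
3. These observations pin down the coefficients.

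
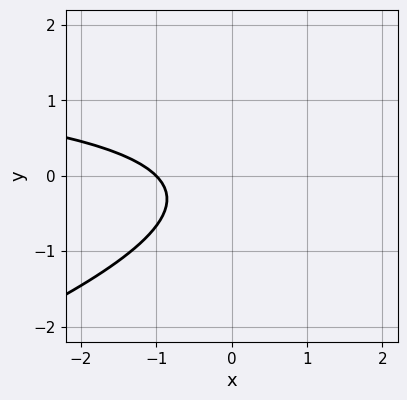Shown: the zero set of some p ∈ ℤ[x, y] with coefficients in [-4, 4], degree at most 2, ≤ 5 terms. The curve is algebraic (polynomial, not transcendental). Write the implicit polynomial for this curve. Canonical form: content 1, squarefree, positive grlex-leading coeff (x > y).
1. deg p = 2.
2. From the visible intercepts: the curve avoids every integer y-axis point in the box; one x-axis crossing is at x = -1.
3. These observations pin down the coefficients.

x*y - 3*y^2 - 2*x - y - 2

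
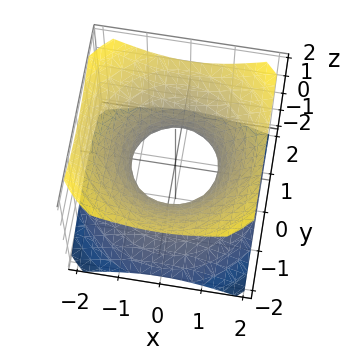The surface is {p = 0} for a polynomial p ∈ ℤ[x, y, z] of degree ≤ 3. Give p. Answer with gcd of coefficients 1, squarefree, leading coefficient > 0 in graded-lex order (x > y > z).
First, the degree is 2 — one connected sheet with a waist; a quadric.
Next, symmetries: it's symmetric under z → −z, forcing even powers of z; rotational symmetry about the z-axis ⇒ p depends on x, y only through x² + y².
Next, observable constraints: among the integer gridlines, it crosses the x-axis at x ∈ {-1, 1}; it misses every integer gridline on the z-axis; a circular section at z = 0 has radius exactly 1; the y-axis gridline crossings are at y ∈ {-1, 1}.
Finally, assembling these constraints gives the stated polynomial.

2*x^2 + 2*y^2 - 3*z^2 - 2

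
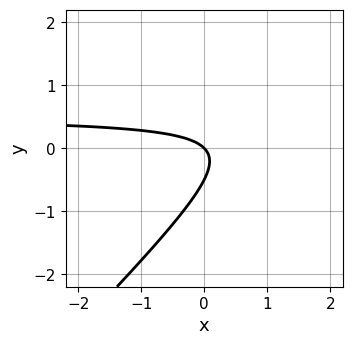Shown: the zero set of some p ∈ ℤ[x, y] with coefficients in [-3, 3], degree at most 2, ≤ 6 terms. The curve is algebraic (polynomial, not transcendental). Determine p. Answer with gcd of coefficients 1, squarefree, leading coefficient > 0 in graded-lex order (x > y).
2*x*y - 2*y^2 - x - y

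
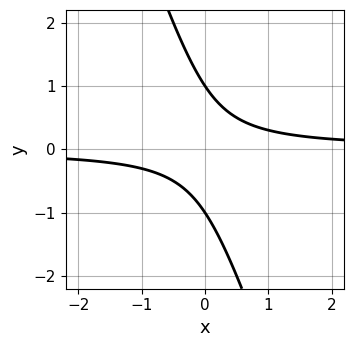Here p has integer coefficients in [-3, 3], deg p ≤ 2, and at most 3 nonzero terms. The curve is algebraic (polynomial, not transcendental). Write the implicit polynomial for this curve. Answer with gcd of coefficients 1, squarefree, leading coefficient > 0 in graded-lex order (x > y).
The degree is 2 — the shape is more complex than any degree-1 curve.
From the axis intercepts and sections: the curve avoids every integer x-axis point in the box; among the integer gridlines, it crosses the y-axis at y ∈ {-1, 1}.
Fitting integer coefficients to these (and the overall shape) gives p.

3*x*y + y^2 - 1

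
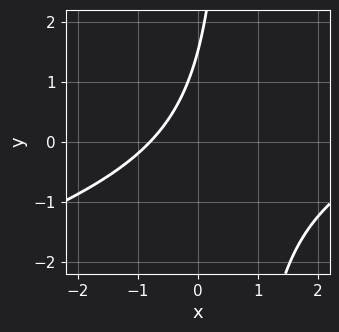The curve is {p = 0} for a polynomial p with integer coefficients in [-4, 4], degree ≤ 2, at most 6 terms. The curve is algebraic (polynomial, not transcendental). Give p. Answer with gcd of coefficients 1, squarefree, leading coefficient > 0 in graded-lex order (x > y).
x^2 - 3*x*y - 3*x + 2*y - 3

(a) deg p = 2.
(b) Putting this together gives p.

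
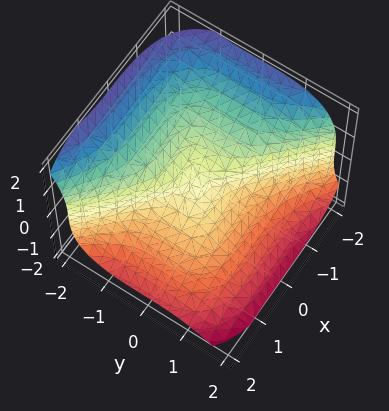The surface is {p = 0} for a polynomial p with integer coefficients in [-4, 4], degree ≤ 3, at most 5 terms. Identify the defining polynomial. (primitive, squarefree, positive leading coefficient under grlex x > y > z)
2*x^3 + 3*y^3 + 3*z^3 + y^2

First, the degree is 3 — no degree-2 surface has this shape.
Next, against the integer gridlines: it meets the y-axis at y = 0 (among the integer gridlines); it meets the z-axis at z = 0 (among the integer gridlines); it crosses the x-axis at the gridline x = 0.
Finally, fitting integer coefficients to these (and the overall shape) gives p.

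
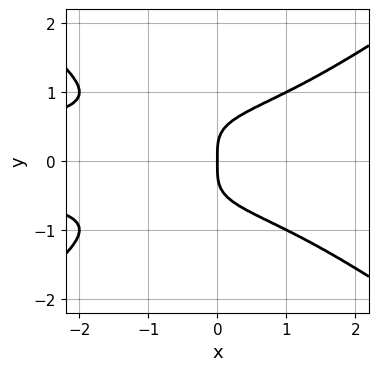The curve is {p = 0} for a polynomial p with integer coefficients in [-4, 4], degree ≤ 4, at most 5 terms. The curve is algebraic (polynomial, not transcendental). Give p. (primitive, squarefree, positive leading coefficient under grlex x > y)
deg p = 4. A generic line meets the curve in up to 4 points.
Symmetries: the y ↦ −y reflection is a symmetry, so y appears only in even powers.
Reading off the gridlines: one y-axis crossing is at y = 0; one x-axis crossing is at x = 0.
Solving for integer coefficients yields p as stated.

x^2*y^2 - 2*y^4 + x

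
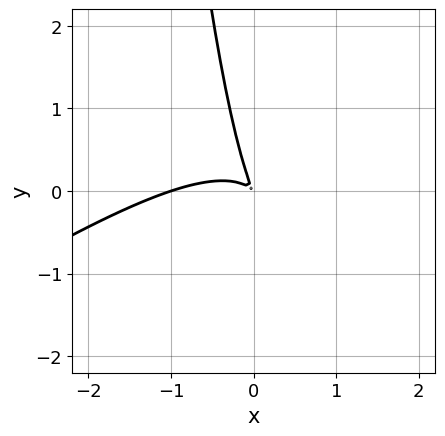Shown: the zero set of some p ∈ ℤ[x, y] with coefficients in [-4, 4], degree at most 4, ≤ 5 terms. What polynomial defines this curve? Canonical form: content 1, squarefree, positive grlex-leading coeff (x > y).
1. The degree is 3 — a generic line meets the curve in up to 3 points.
2. Checking where it meets the axes: it meets the x-axis at x = -1 (among the integer gridlines).
3. Putting this together gives p.

2*x^3 - 3*x^2*y + 2*x^2 + 3*x*y + y^2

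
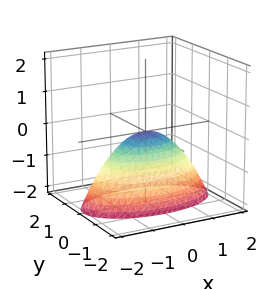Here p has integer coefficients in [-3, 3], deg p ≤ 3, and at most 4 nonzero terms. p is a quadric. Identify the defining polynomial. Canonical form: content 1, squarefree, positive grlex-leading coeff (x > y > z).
x^2 + 3*y^2 + 2*z

Degree: a single bowl opening along one axis; a quadric, so deg p = 2.
Symmetries: the x ↦ −x reflection is a symmetry, so x appears only in even powers; the y ↦ −y reflection is a symmetry, so y appears only in even powers.
Observable constraints: one x-axis crossing is at x = 0; one z-axis crossing is at z = 0; it crosses the y-axis at the gridline y = 0.
Together with the visible shape, these determine p as stated.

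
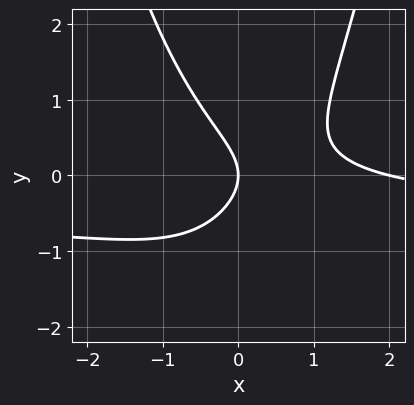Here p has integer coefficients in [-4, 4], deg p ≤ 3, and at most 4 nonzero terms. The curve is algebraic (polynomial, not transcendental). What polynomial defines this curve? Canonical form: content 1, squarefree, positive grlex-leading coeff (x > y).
First, degree: the shape is more complex than any degree-2 curve, so deg p = 3.
Next, from the visible intercepts: it meets the y-axis at y = 0 (among the integer gridlines); among the integer gridlines, it crosses the x-axis at x ∈ {0, 2}.
Finally, fitting integer coefficients to these (and the overall shape) gives p.

2*x^2*y + x^2 - 2*y^2 - 2*x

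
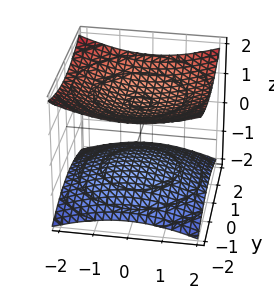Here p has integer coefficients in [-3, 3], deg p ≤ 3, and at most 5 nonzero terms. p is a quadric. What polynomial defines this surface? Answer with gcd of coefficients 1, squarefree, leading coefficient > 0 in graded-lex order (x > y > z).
1. I count 2 distinct pieces. They look like related sheets of one shape, so recover p as a whole.
2. deg p = 2. Two separate bowl-shaped sheets opening away from each other; a quadric.
3. Symmetries: it's symmetric under z → −z, forcing even powers of z; every cross-section ⟂ z is a circle, so x, y appear only via x² + y².
4. From the visible intercepts: the surface avoids every integer x-axis point in the box; it misses every integer gridline on the y-axis; among the integer gridlines, it crosses the z-axis at z ∈ {-1, 1}.
5. Together with the visible shape, these determine p as stated.

x^2 + y^2 - 3*z^2 + 3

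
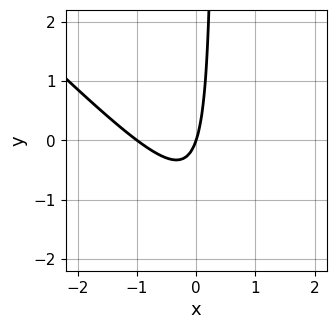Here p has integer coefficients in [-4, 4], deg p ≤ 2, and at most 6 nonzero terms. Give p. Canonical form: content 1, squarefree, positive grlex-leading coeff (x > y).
1. deg p = 2. A generic line meets the curve in up to 2 points.
2. Checking where it meets the axes: among the integer gridlines, it crosses the x-axis at x ∈ {-1, 0}; it meets the y-axis at y = 0 (among the integer gridlines).
3. Solving for integer coefficients yields p as stated.

3*x^2 + 3*x*y + 3*x - y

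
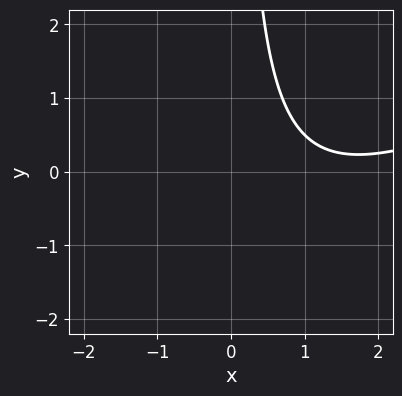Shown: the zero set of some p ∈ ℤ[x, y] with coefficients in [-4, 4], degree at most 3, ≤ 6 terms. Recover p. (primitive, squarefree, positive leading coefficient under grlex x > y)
1. Degree: a generic line meets the curve in up to 2 points, so deg p = 2.
2. From the axis intercepts and sections: it misses every integer gridline on the x-axis; no y-intercept at any integer in the box.
3. Putting this together gives p.

x^2 - 2*x*y - 3*x + 3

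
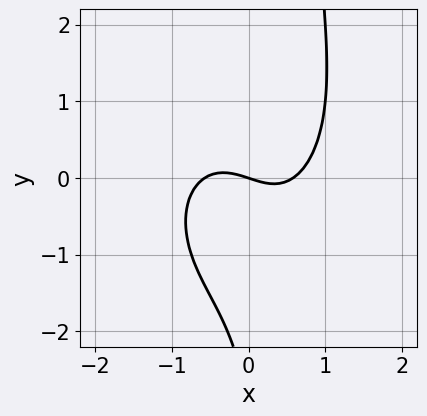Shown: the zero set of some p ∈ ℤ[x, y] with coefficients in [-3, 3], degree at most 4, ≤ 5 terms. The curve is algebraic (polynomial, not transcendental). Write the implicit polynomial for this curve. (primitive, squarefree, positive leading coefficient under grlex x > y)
3*x^3 + 2*x*y^2 - y^2 - x - 3*y

(a) The degree is 3 — no degree-2 curve has this shape.
(b) Observable constraints: it crosses the x-axis at the gridline x = 0; it crosses the y-axis at the gridline y = 0.
(c) Fitting integer coefficients to these (and the overall shape) gives p.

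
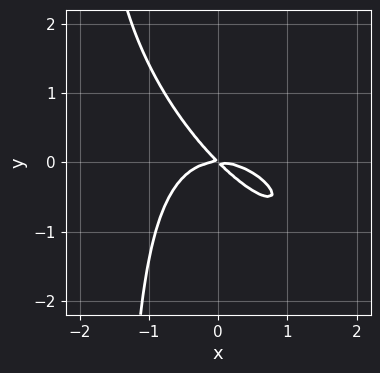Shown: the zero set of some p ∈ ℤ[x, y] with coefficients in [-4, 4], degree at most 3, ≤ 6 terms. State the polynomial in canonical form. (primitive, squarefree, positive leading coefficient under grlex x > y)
Degree: a generic line meets the curve in up to 3 points, so deg p = 3.
From the axis intercepts and sections: it meets the x-axis at x = 0 (among the integer gridlines); it crosses the y-axis at the gridline y = 0.
Together with the visible shape, these determine p as stated.

2*x^3 + 3*x^2*y + 2*x*y^2 + 3*x*y + 3*y^2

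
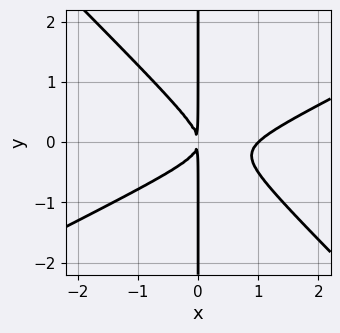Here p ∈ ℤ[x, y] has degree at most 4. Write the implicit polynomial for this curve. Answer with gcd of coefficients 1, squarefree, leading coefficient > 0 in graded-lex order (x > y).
x^3 - x^2*y - 2*x*y^2 - x^2

Degree: no degree-2 curve has this shape, so deg p = 3.
Reading off the gridlines: one x-axis crossing is at x = 1; every point of the y-axis in the box is on the curve.
Solving for integer coefficients yields p as stated.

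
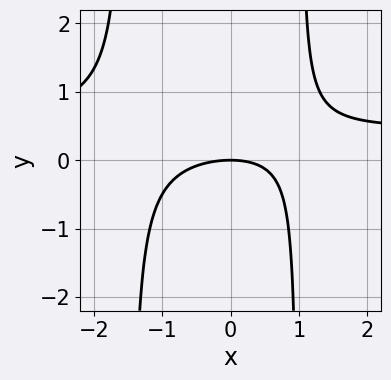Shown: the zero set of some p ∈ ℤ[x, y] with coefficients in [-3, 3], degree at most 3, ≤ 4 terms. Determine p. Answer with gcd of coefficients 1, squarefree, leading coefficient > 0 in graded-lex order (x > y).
First, degree: a generic line meets the curve in up to 3 points, so deg p = 3.
Next, reading off the gridlines: one y-axis crossing is at y = 0; it meets the x-axis at x = 0 (among the integer gridlines).
Finally, putting this together gives p.

2*x^2*y - x^2 + x*y - 3*y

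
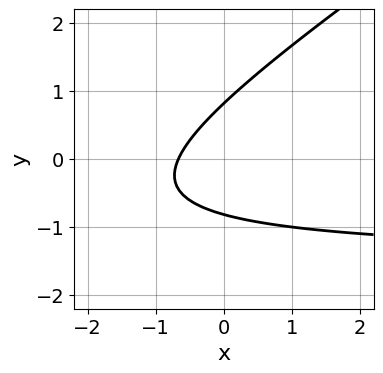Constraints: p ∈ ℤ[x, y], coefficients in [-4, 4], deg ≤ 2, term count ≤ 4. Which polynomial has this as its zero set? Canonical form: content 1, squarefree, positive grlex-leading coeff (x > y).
1. Degree: the shape is more complex than any degree-1 curve, so deg p = 2.
2. Matching integer coefficients to the picture gives p.

2*x*y - 3*y^2 + 3*x + 2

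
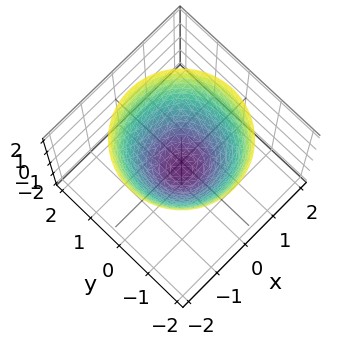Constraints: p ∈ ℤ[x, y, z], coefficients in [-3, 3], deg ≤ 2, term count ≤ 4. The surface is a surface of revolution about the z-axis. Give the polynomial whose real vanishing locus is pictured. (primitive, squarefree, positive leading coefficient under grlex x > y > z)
1. deg p = 2. No degree-1 surface has this shape.
2. By symmetry, every cross-section ⟂ z is a circle, so x, y appear only via x² + y².
3. Reading off the gridlines: a circular section at z = 0 has radius between 0 and 1.
4. Fitting integer coefficients to these (and the overall shape) gives p.

3*x^2 + 3*y^2 - 3*z - 2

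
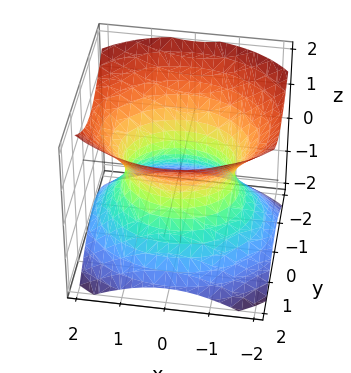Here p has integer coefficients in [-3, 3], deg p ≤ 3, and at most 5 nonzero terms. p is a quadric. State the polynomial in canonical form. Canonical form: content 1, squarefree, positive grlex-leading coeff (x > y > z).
2*x^2 + 3*y^2 - 3*z^2 - 3

Degree: one connected sheet with a waist; a quadric, so deg p = 2.
Symmetries: it's symmetric under x → −x, forcing even powers of x; mirror symmetry y ↦ −y ⇒ only even powers of y; the z ↦ −z reflection is a symmetry, so z appears only in even powers.
From the visible intercepts: no z-intercept at any integer in the box; among the integer gridlines, it crosses the y-axis at y ∈ {-1, 1}.
Fitting integer coefficients to these (and the overall shape) gives p.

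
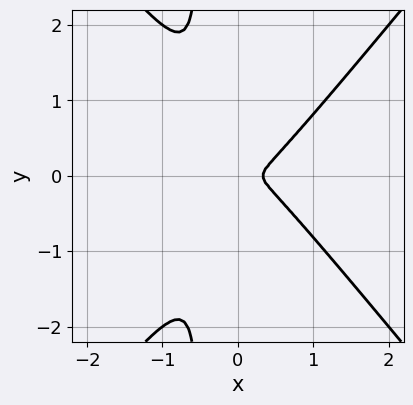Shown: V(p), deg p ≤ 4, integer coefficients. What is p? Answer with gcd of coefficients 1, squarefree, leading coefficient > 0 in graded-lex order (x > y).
First, the degree is 3 — no degree-2 curve has this shape.
Next, symmetries: it's symmetric under y → −y, forcing even powers of y.
Finally, together with the visible shape, these determine p as stated.

3*x^3 - 2*x*y^2 - x^2 - y^2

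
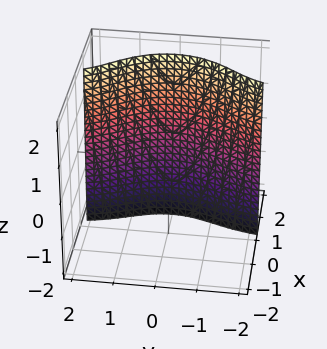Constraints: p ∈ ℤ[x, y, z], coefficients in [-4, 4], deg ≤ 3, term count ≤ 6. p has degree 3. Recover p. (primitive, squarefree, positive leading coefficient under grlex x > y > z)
(a) The degree is 3 — a generic line meets the surface in up to 3 points.
(b) From the axis intercepts and sections: no y-intercept at any integer in the box; no z-intercept at any integer in the box.
(c) Solving for integer coefficients yields p as stated.

2*x^3 + 2*x*y^2 - x*z - 3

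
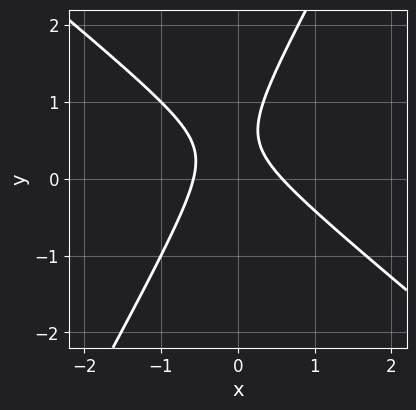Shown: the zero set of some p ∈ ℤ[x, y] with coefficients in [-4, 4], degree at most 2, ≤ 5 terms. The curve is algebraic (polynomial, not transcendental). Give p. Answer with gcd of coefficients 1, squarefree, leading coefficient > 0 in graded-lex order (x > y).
First, degree: the shape is more complex than any degree-1 curve, so deg p = 2.
Next, against the integer gridlines: the curve avoids every integer y-axis point in the box.
Finally, these observations pin down the coefficients.

3*x^2 + 2*x*y - 2*y^2 + 2*y - 1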